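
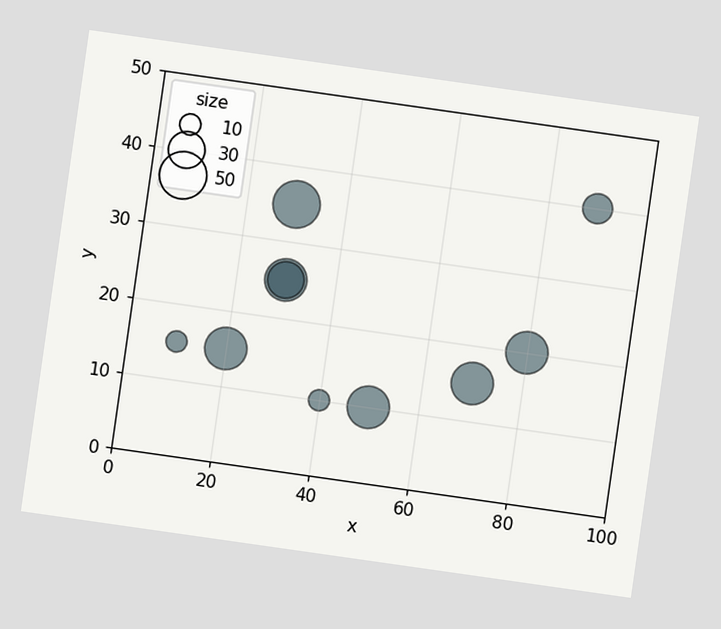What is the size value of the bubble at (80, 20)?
40

The chart is tilted about 8° clockwise. Matching the bubble at (80, 20) against the size legend gives 40.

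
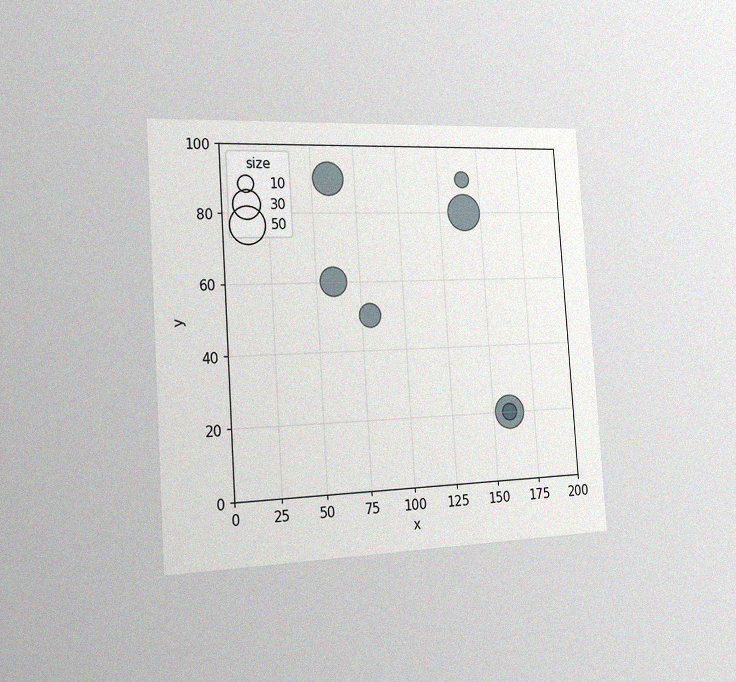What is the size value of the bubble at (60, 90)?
40

The chart is tilted about 4° counter-clockwise and viewed slightly from the left, with some photo noise. Matching the bubble at (60, 90) against the size legend gives 40.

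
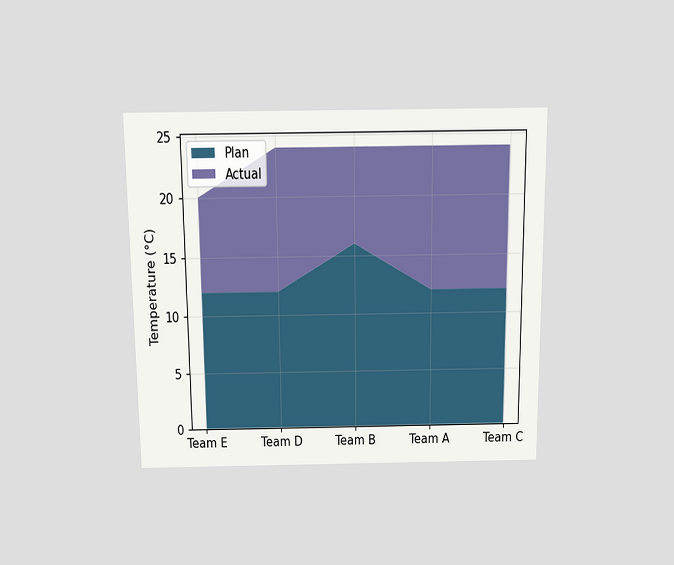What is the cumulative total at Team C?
24°C

The chart is viewed slightly from above. The stacked total at Team C reaches 24°C.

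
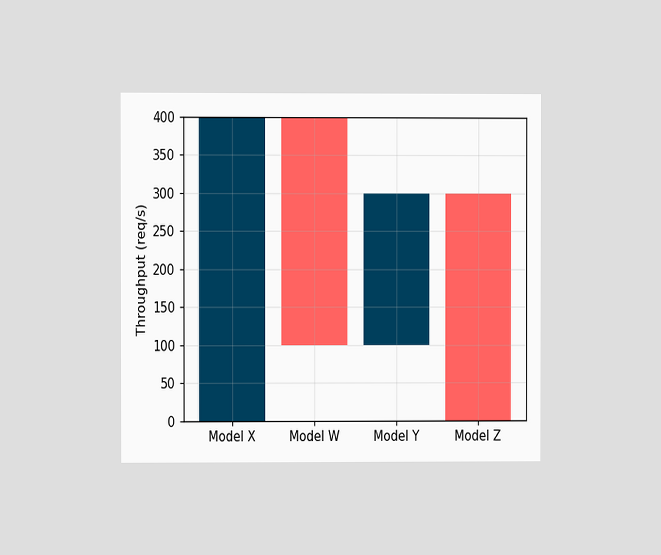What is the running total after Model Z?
The chart is viewed at a slight angle. After Model Z the running total reaches 0req/s.

0req/s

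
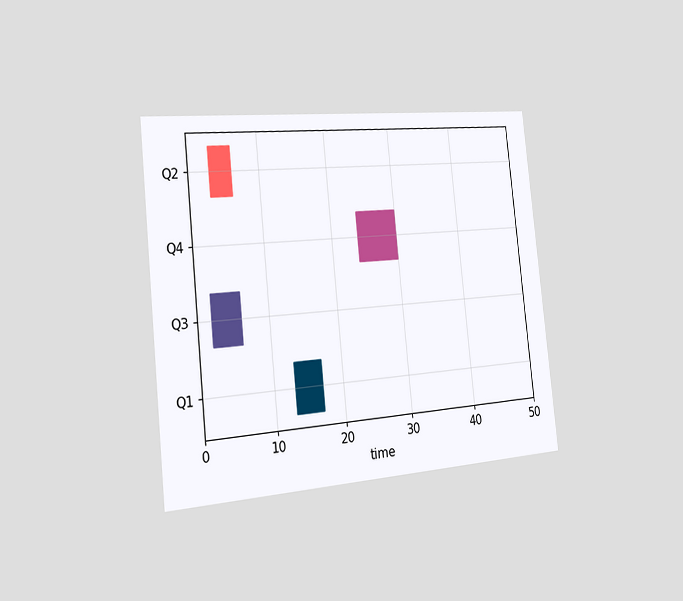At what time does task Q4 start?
The chart is tilted about 6° counter-clockwise and viewed slightly from the left. The Q4 bar begins at t=24.

24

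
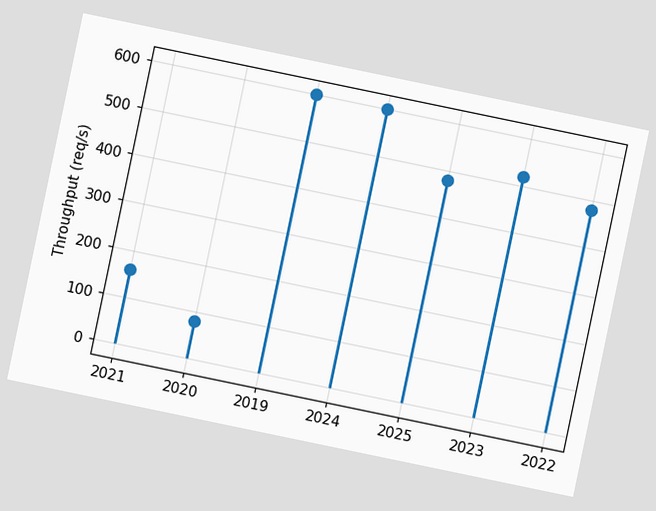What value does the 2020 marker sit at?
80req/s

The chart is tilted about 12° clockwise. The 2020 marker sits at 80req/s.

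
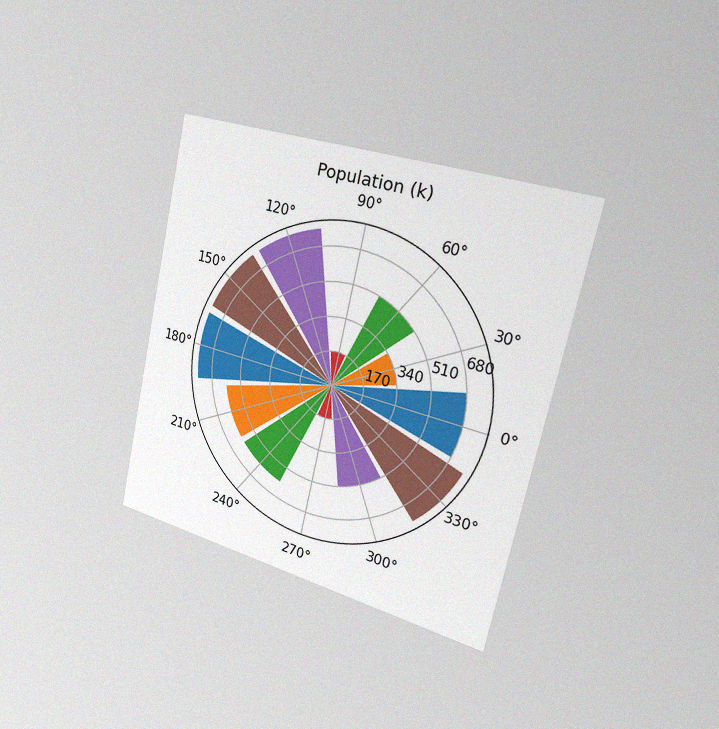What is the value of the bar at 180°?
The chart is tilted about 12° clockwise and viewed slightly from the right, with some photo noise. The bar at 180° reaches 765k on the radial axis.

765k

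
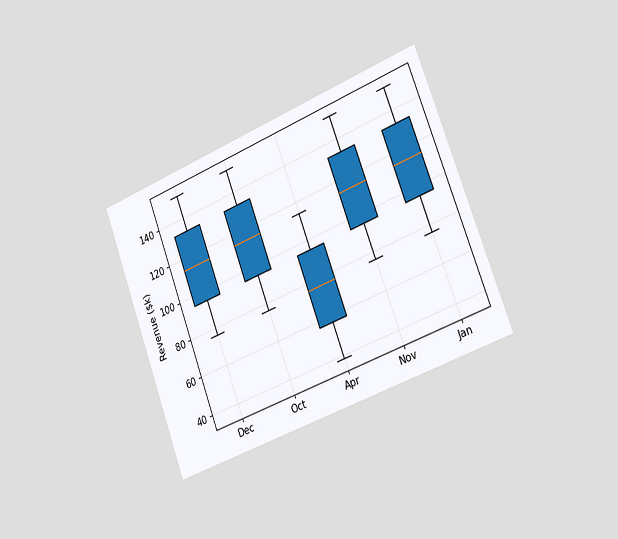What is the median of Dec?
$114k

The chart is tilted about 21° counter-clockwise and viewed slightly from the right. The median line in the Dec box sits at $114k.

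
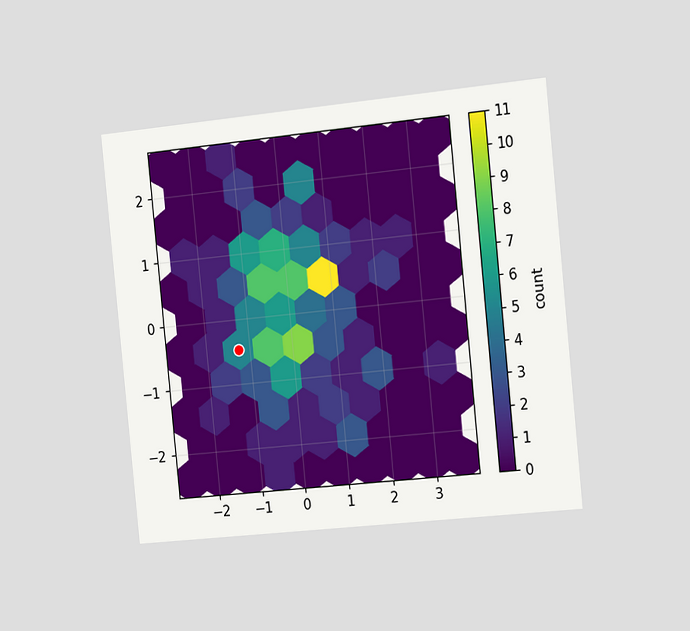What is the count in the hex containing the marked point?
5

The chart is tilted about 6° counter-clockwise and viewed slightly from the right. The marked hex reads 5 on the colorbar.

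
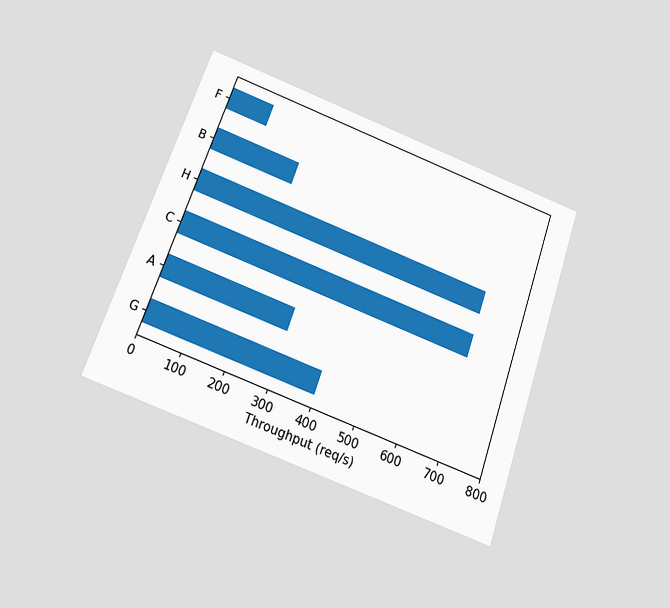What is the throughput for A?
300req/s

The chart is tilted about 19° clockwise and viewed slightly from below. Reading along the chart's x-axis, the A bar reaches 300req/s.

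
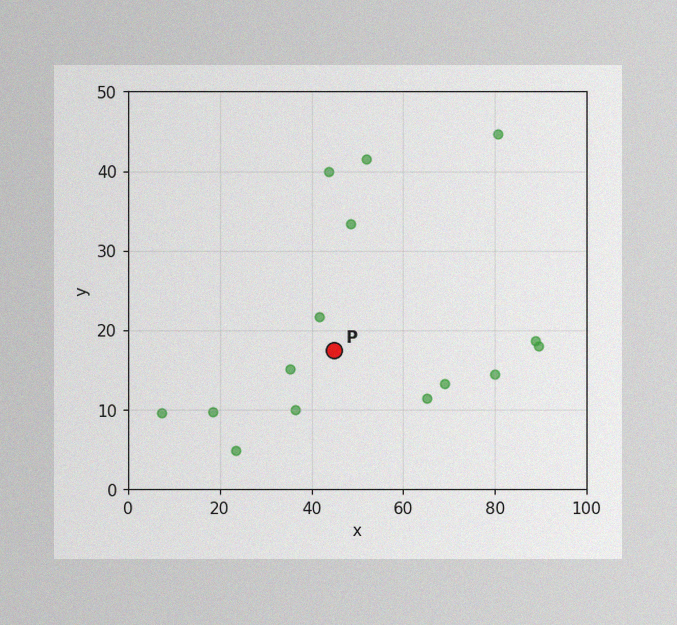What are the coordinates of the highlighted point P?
The image has some photo noise and uneven lighting. Following the gridlines from P to each axis, P sits at (45, 17.5).

(45, 17.5)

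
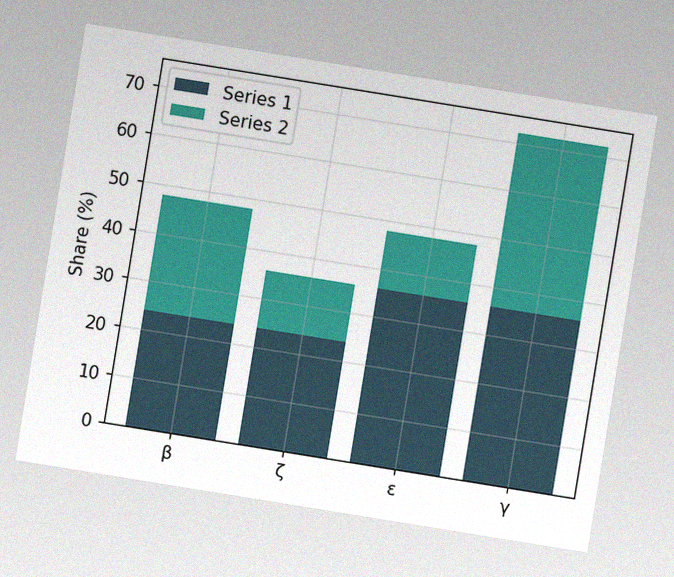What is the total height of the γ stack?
72%

The chart is tilted about 9° clockwise, with some photo noise. The γ stack's top reaches 72% on the y-axis.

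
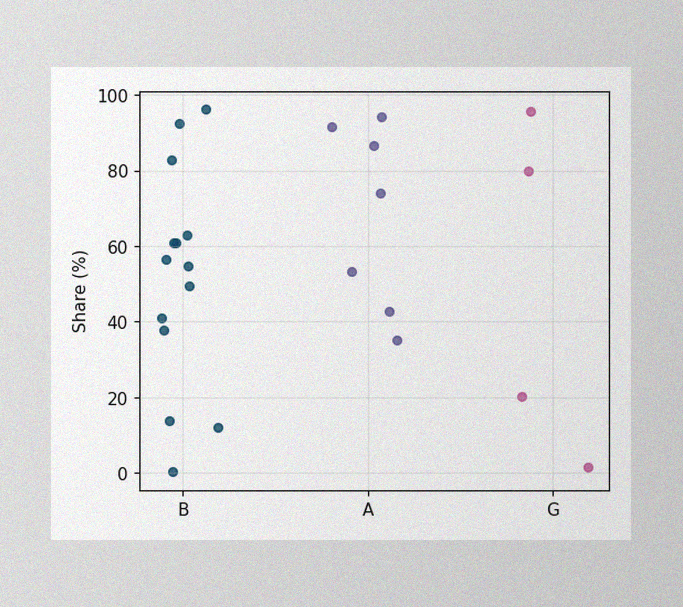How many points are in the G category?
4

The image has some photo noise and uneven lighting. Counting the markers in the G column gives 4.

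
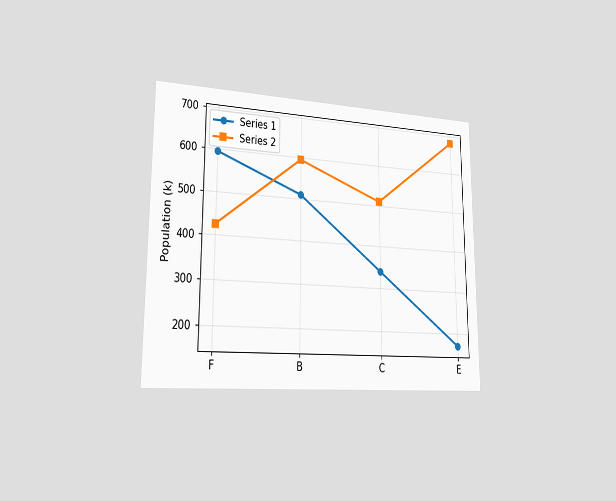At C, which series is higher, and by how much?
Series 2, by 170k

The chart is viewed slightly from the left. At C, Series 2 sits above the other line by 170k.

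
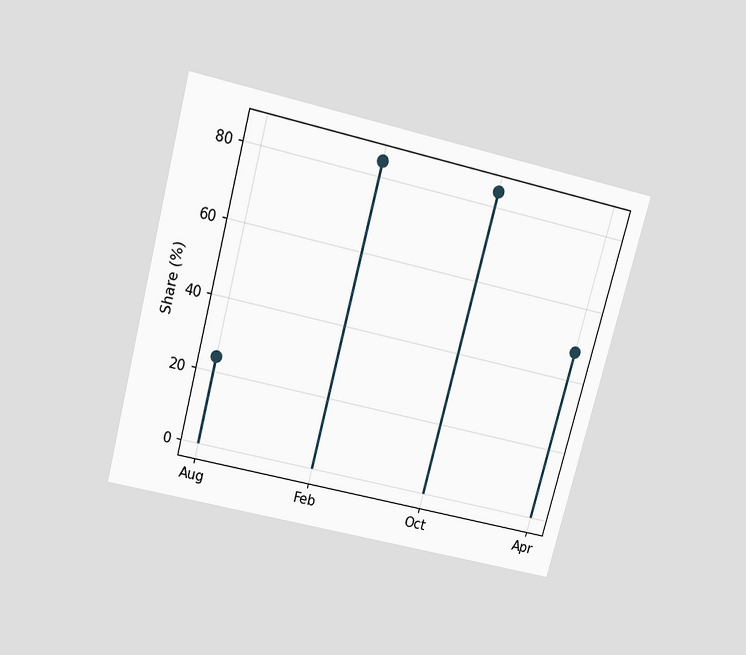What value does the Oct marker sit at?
The chart is tilted about 15° clockwise and viewed slightly from above. The Oct marker sits at 84%.

84%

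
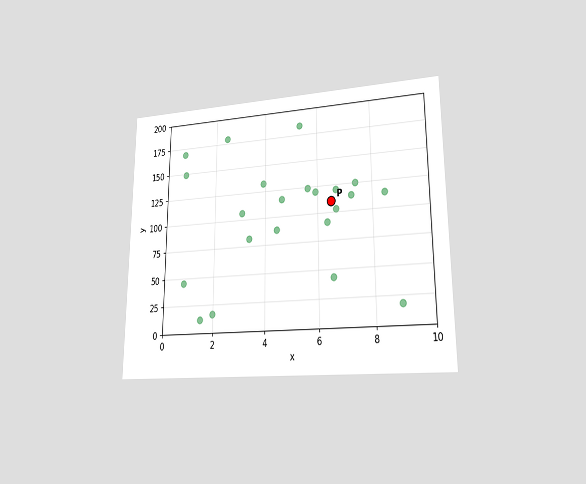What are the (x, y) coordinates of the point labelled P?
(6.5, 110)

The chart is viewed at a slight angle. Following the gridlines from P to each axis, P sits at (6.5, 110).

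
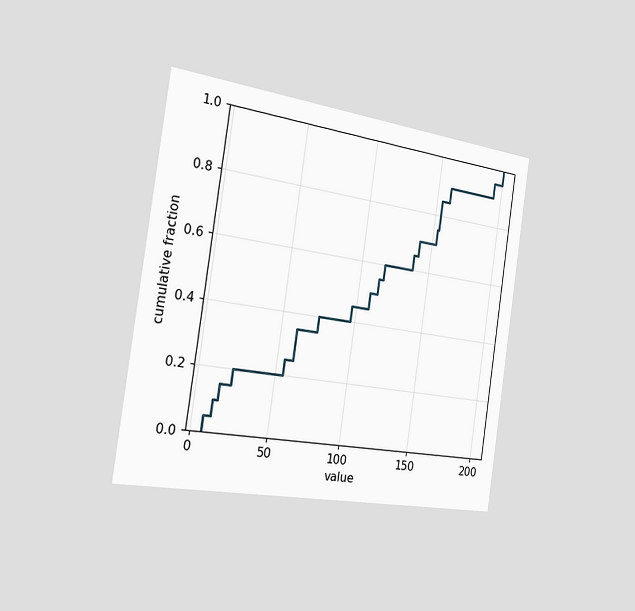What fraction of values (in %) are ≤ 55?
25%

The chart is tilted about 8° clockwise and viewed slightly from the left. At x=55 the ECDF step is at 25%.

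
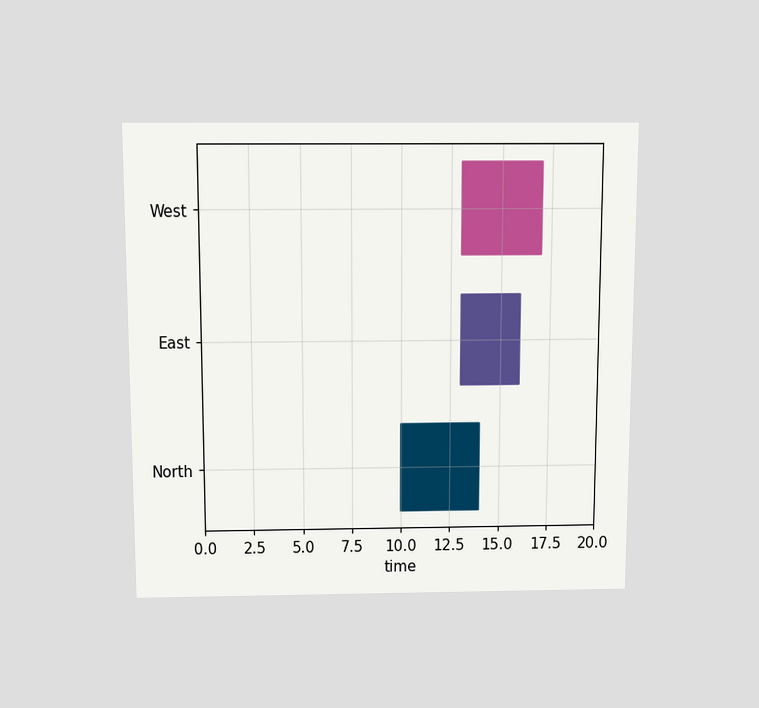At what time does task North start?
10

The chart is viewed slightly from above. The North bar begins at t=10.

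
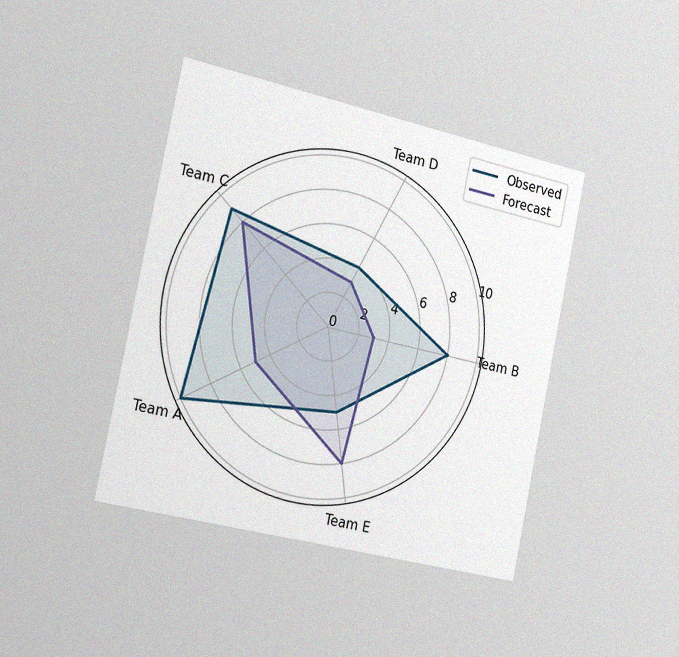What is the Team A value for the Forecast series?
5

The chart is tilted about 12° clockwise and viewed slightly from the left, with some photo noise. On the Team A axis, Forecast reaches 5.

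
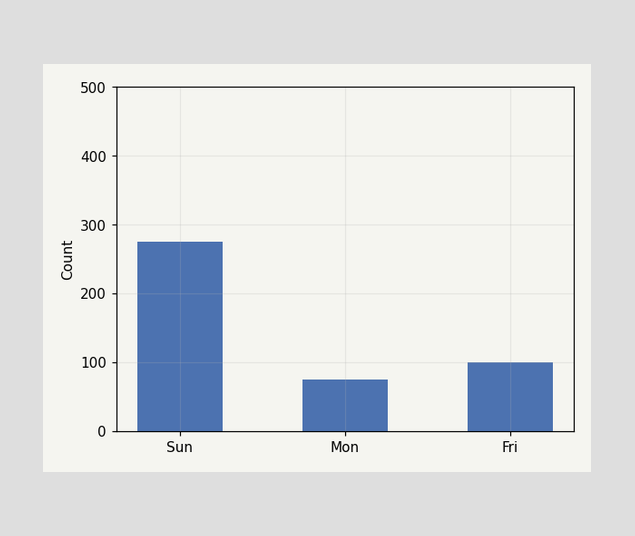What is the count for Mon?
Reading along the chart's y-axis, the Mon bar reaches 75.

75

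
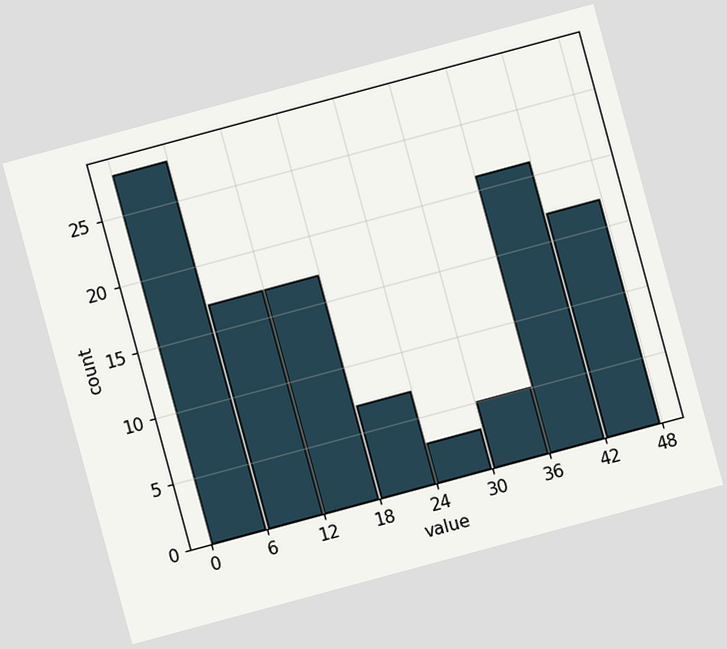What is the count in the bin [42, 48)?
The chart is tilted about 15° counter-clockwise. The [42, 48) bin has height 17.

17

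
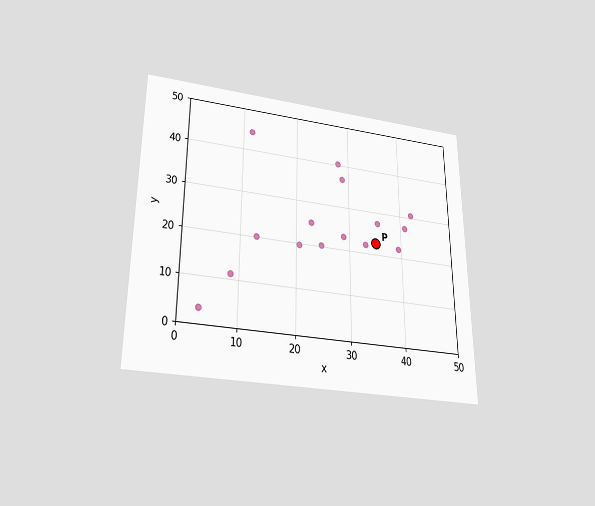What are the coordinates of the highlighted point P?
The chart is viewed slightly from below. Following the gridlines from P to each axis, P sits at (35, 22.5).

(35, 22.5)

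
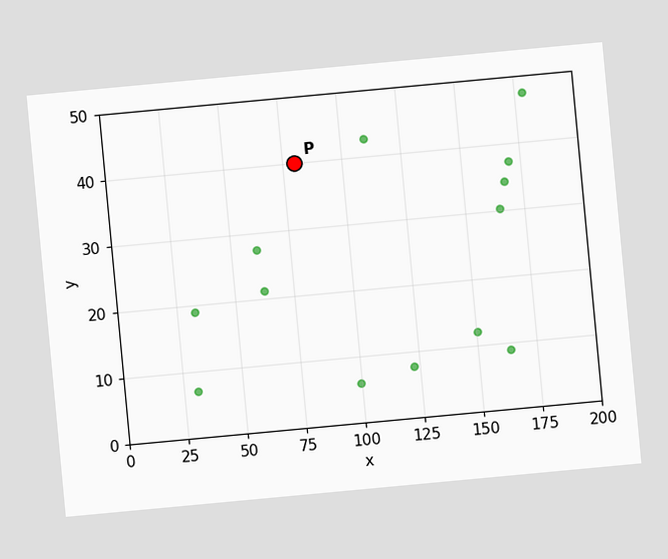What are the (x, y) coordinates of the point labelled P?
(80, 40)

The chart is tilted about 5° counter-clockwise. Following the gridlines from P to each axis, P sits at (80, 40).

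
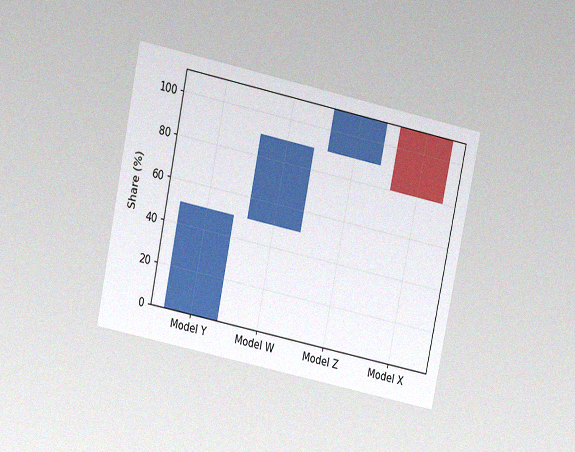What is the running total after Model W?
90%

The chart is tilted about 12° clockwise and viewed at a slight angle, with some photo noise. After Model W the running total reaches 90%.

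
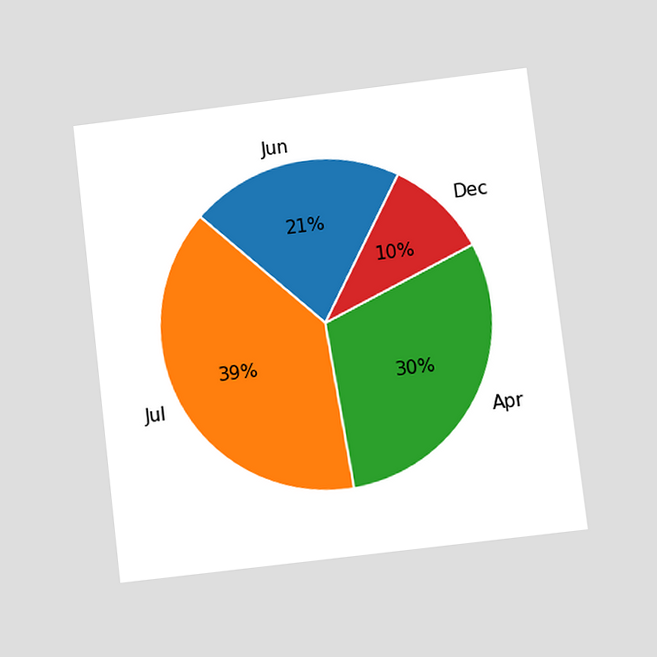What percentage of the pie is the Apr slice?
30%

The chart is tilted about 7° counter-clockwise and viewed at a slight angle. The Apr slice takes up 30% of the pie.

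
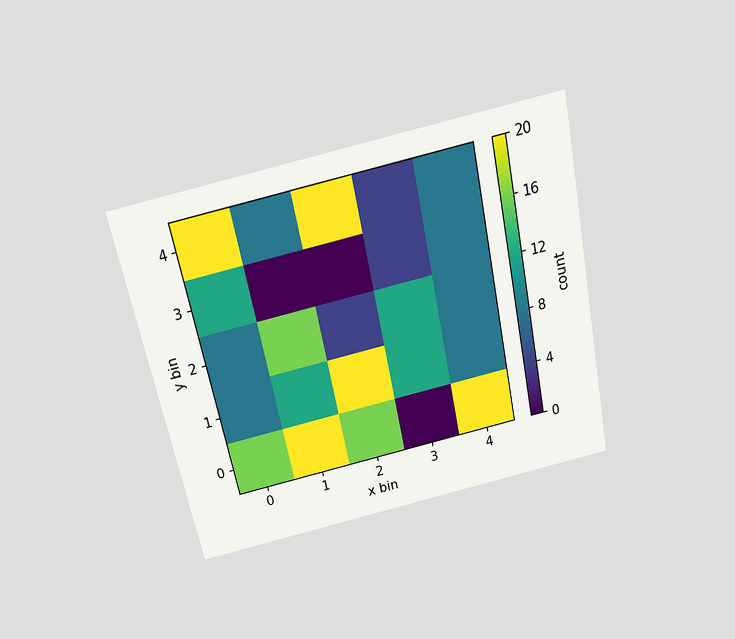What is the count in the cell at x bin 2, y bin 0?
16

The chart is tilted about 12° counter-clockwise and viewed slightly from above. Matching the cell (2, 0) against the colorbar gives 16.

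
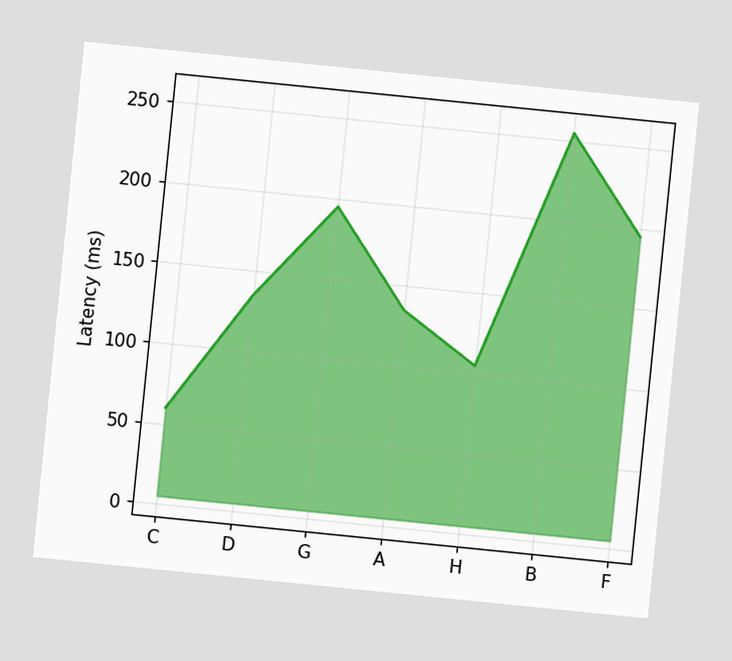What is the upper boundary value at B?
The chart is tilted about 6° clockwise. At B the upper boundary is at 255ms.

255ms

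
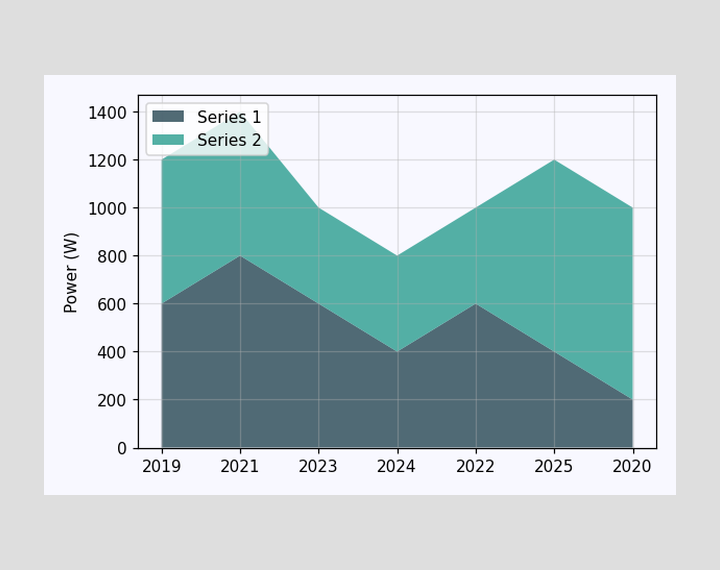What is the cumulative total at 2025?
1200W

The stacked total at 2025 reaches 1200W.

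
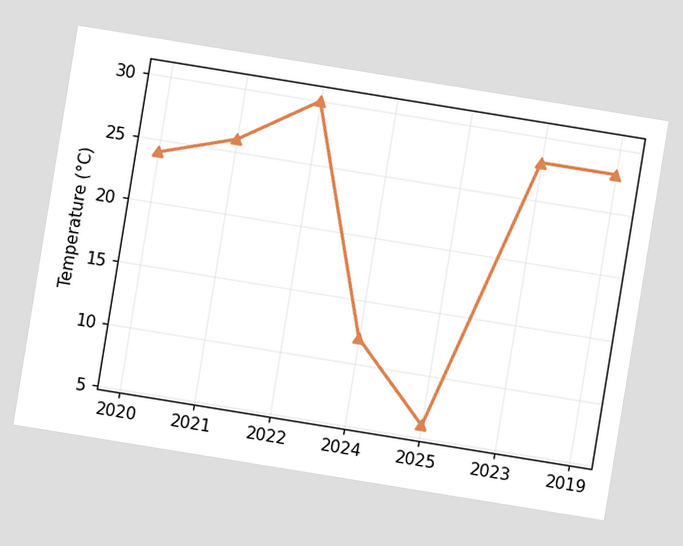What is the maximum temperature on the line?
30°C

The chart is tilted about 9° clockwise. The highest point is at 2022, and reading across to the y-axis gives 30°C.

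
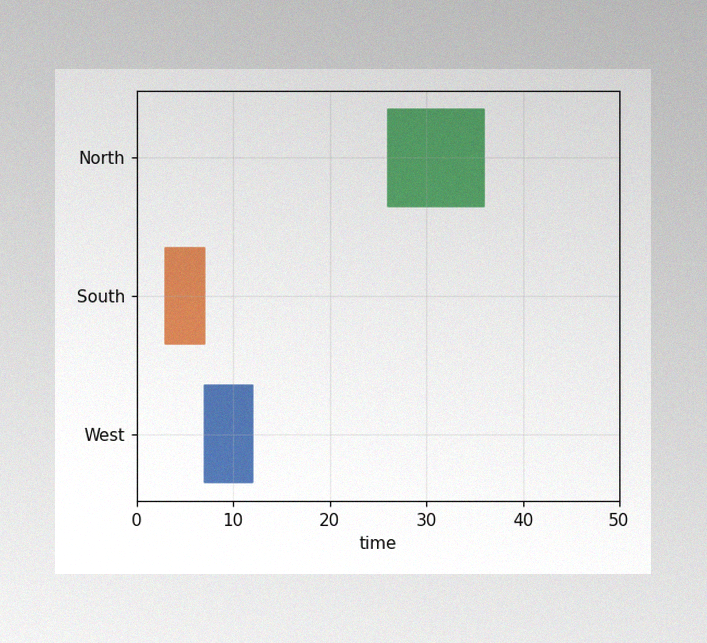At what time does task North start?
The image has some photo noise and uneven lighting. The North bar begins at t=26.

26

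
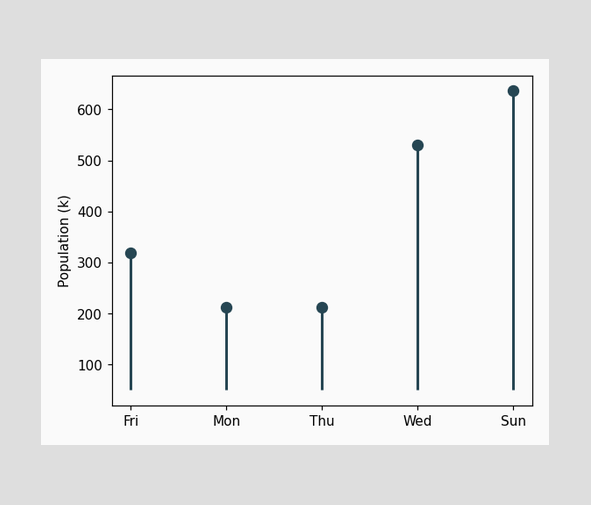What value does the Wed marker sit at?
The Wed marker sits at 530k.

530k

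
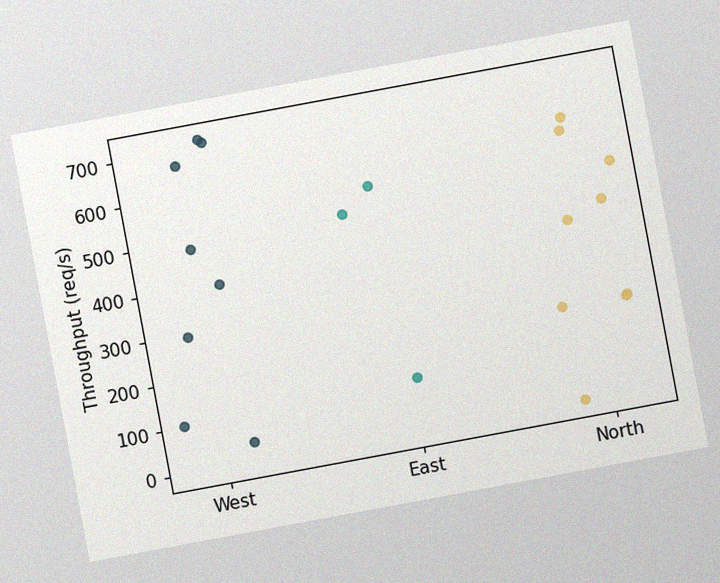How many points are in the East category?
The chart is tilted about 11° counter-clockwise, with some photo noise. Counting the markers in the East column gives 3.

3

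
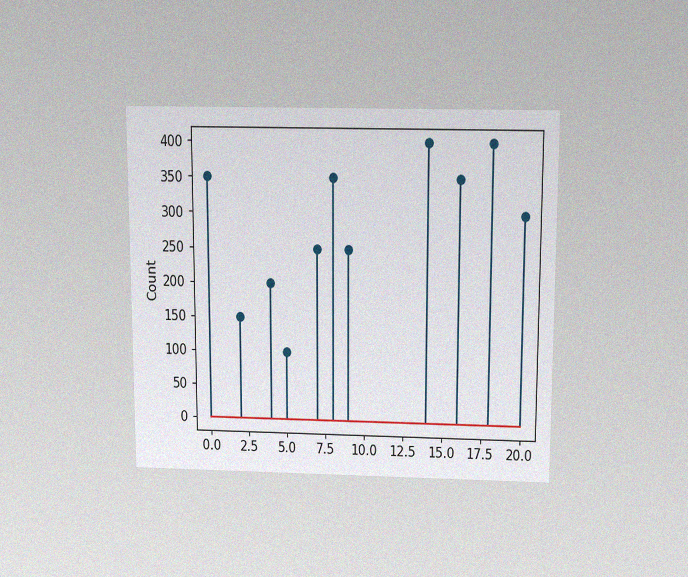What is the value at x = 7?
The chart is viewed slightly from above, with some photo noise. The stem at x=7 reaches 250.

250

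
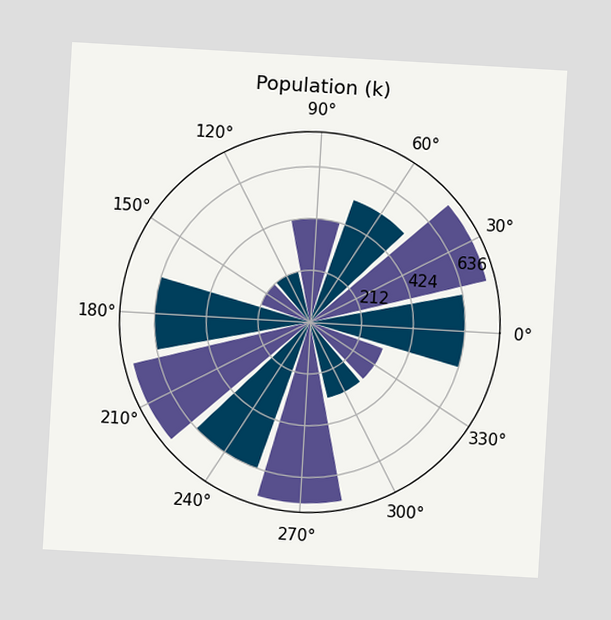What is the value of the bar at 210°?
742k

The chart is tilted about 3° clockwise. The bar at 210° reaches 742k on the radial axis.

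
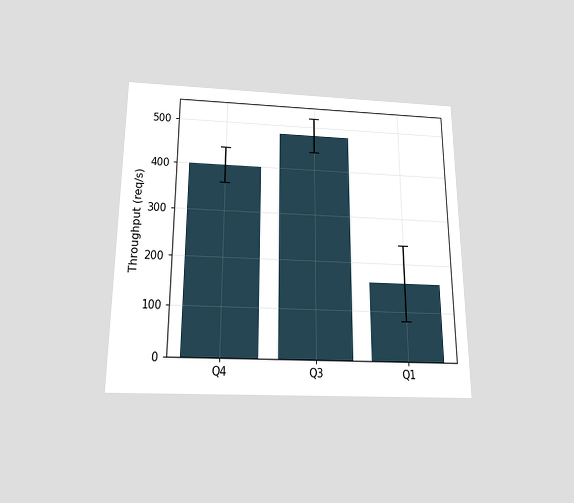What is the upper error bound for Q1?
The chart is viewed slightly from below. The Q1 bar's upper whisker reaches 240req/s.

240req/s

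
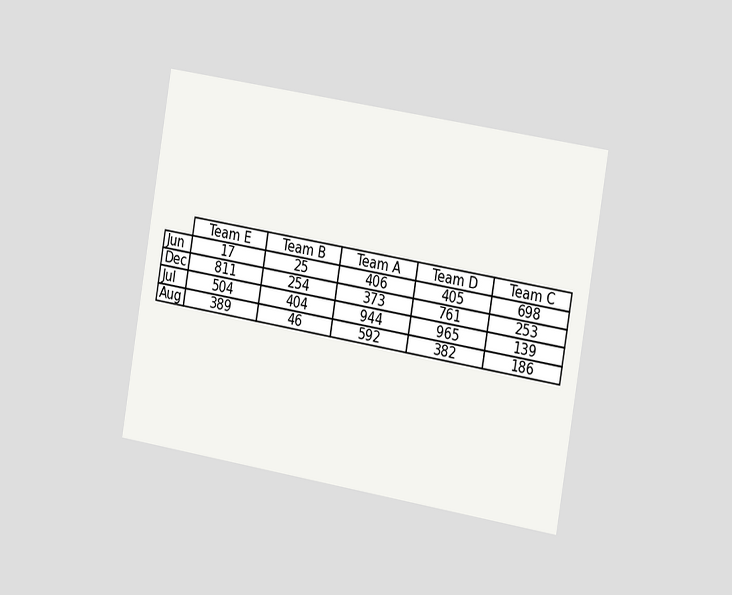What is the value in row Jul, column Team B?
404

The chart is tilted about 9° clockwise and viewed slightly from the right. The (Jul, Team B) cell reads 404.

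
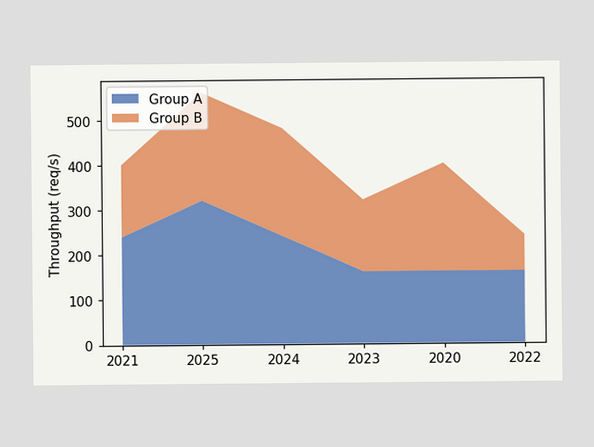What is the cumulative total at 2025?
The stacked total at 2025 reaches 560req/s.

560req/s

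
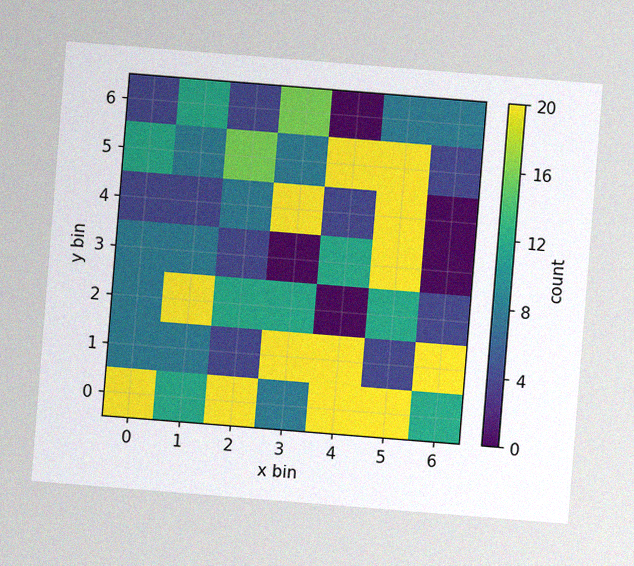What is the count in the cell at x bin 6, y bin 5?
The chart is tilted about 5° clockwise, with some photo noise. Matching the cell (6, 5) against the colorbar gives 4.

4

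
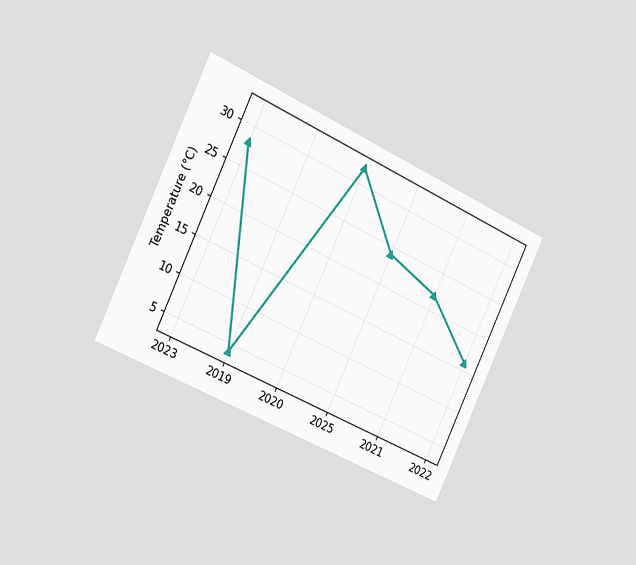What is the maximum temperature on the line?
The chart is tilted about 25° clockwise and viewed slightly from the left. The highest point is at 2020, and reading across to the y-axis gives 32°C.

32°C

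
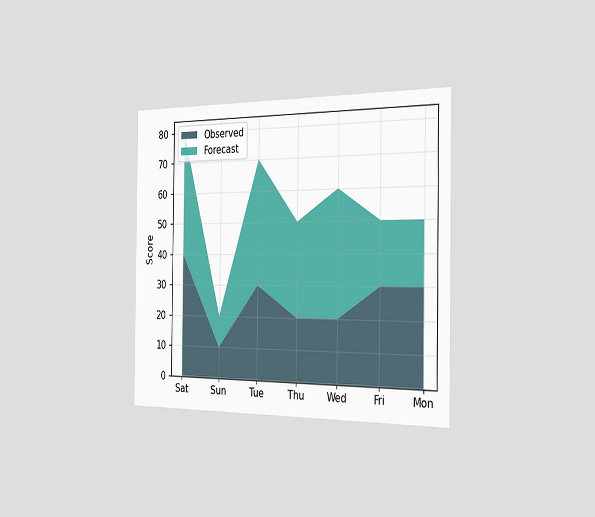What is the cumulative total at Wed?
The chart is viewed slightly from the right. The stacked total at Wed reaches 60.

60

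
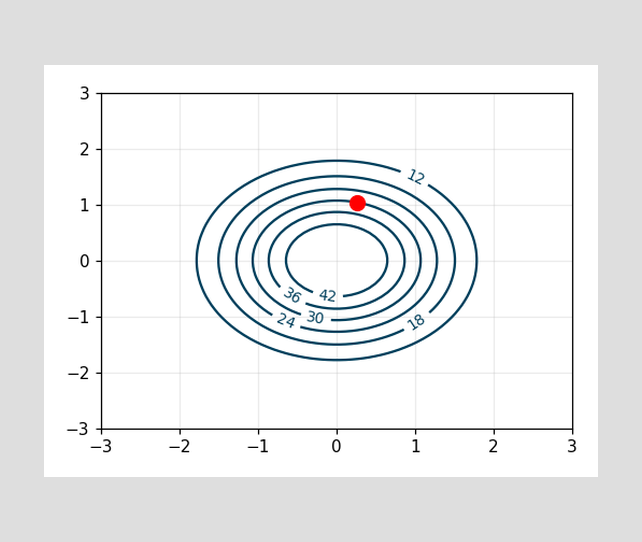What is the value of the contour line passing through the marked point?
30

The marked point sits on the contour labelled 30.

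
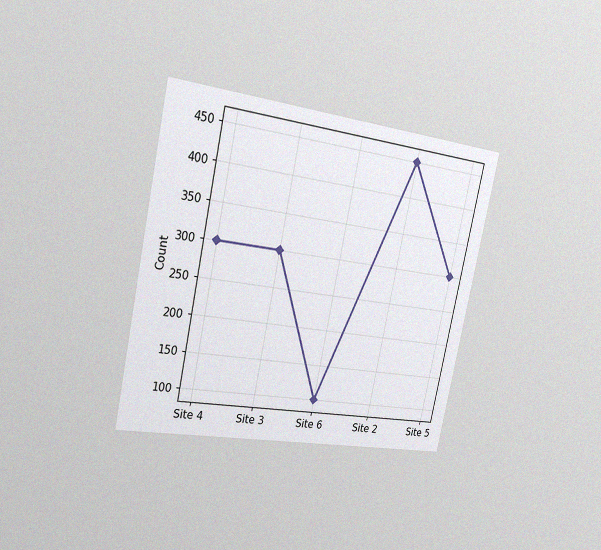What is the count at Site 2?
450

The chart is tilted about 12° clockwise and viewed slightly from the left, with some photo noise. At Site 2, the line is at 450.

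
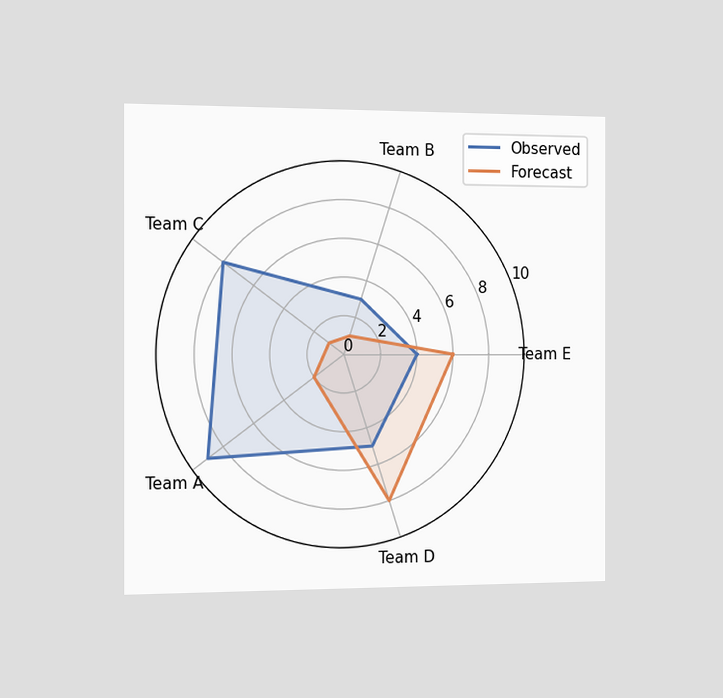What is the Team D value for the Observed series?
The chart is viewed slightly from the left. On the Team D axis, Observed reaches 5.

5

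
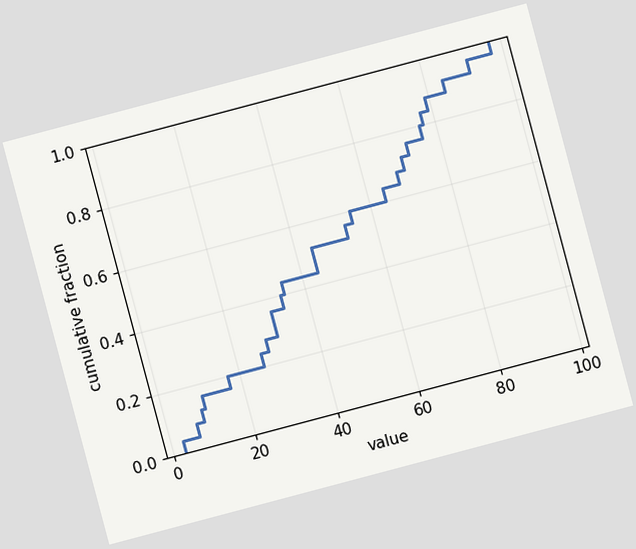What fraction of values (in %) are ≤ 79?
The chart is tilted about 15° counter-clockwise. At x=79 the ECDF step is at 88%.

88%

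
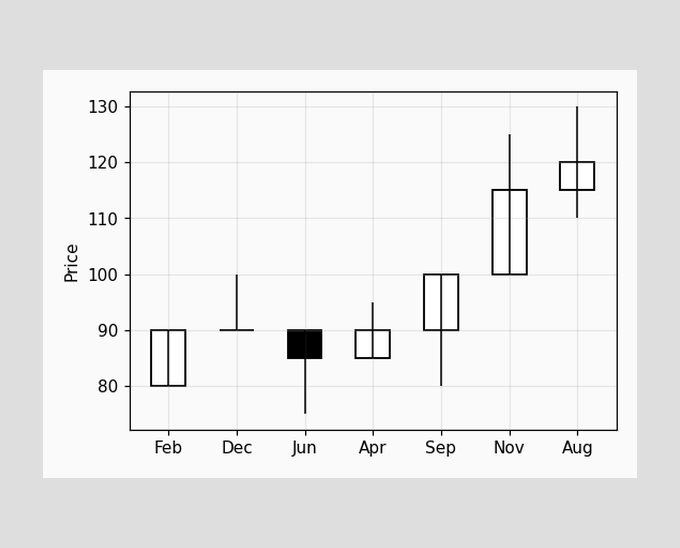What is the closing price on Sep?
The Sep candle closes at 100.

100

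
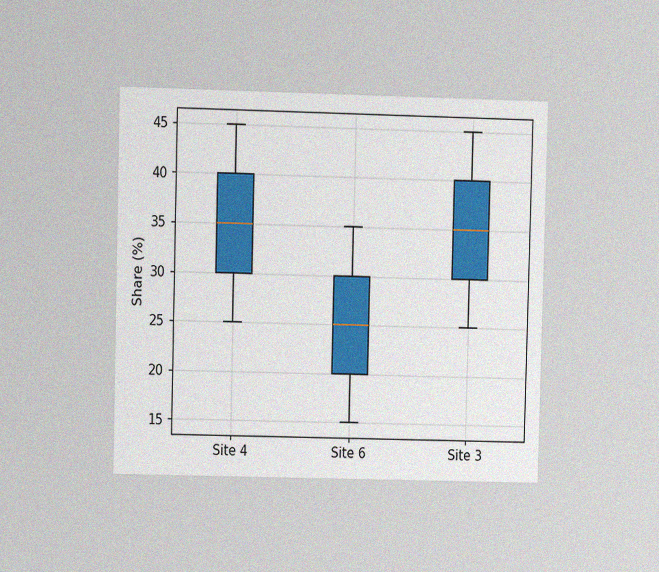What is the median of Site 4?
35%

The chart is viewed at a slight angle, with some photo noise. The median line in the Site 4 box sits at 35%.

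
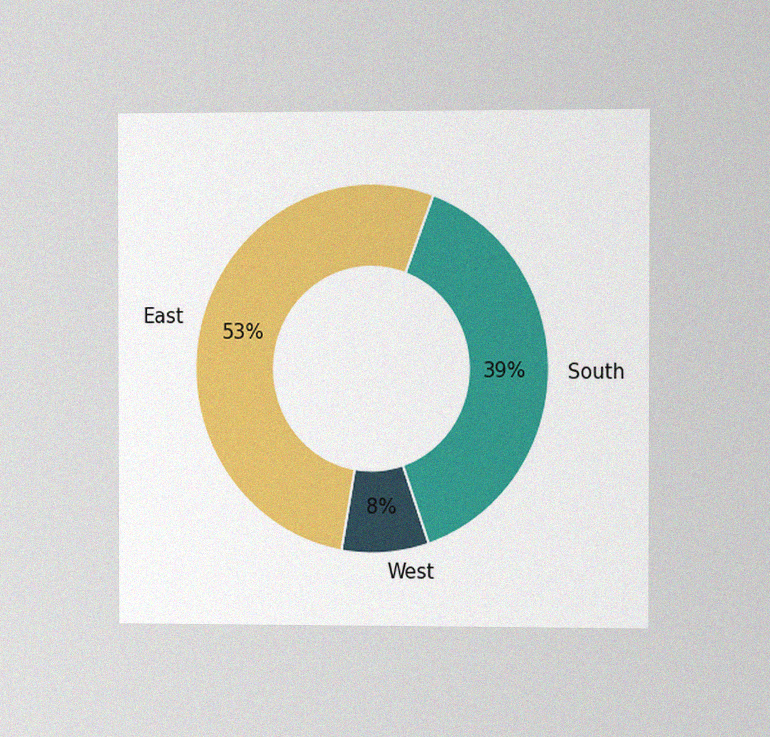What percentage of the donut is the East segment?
53%

The chart is viewed at a slight angle, with some photo noise. The East segment takes up 53% of the ring.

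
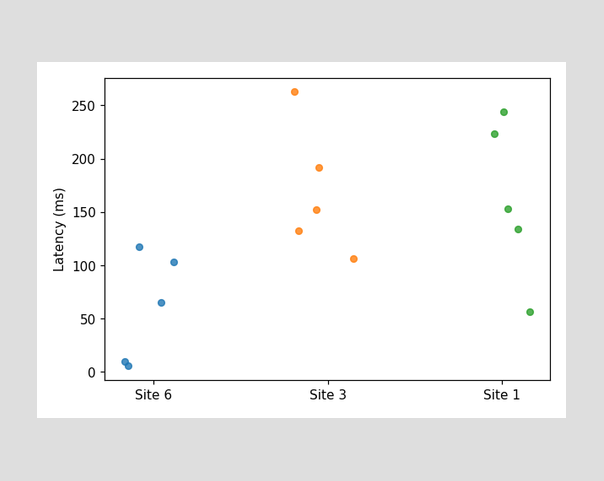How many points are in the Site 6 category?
Counting the markers in the Site 6 column gives 5.

5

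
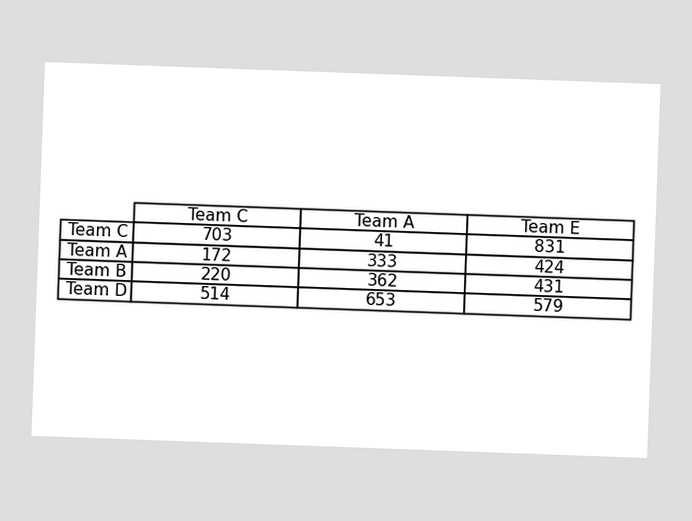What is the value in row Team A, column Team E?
The chart is tilted about 2° clockwise. The (Team A, Team E) cell reads 424.

424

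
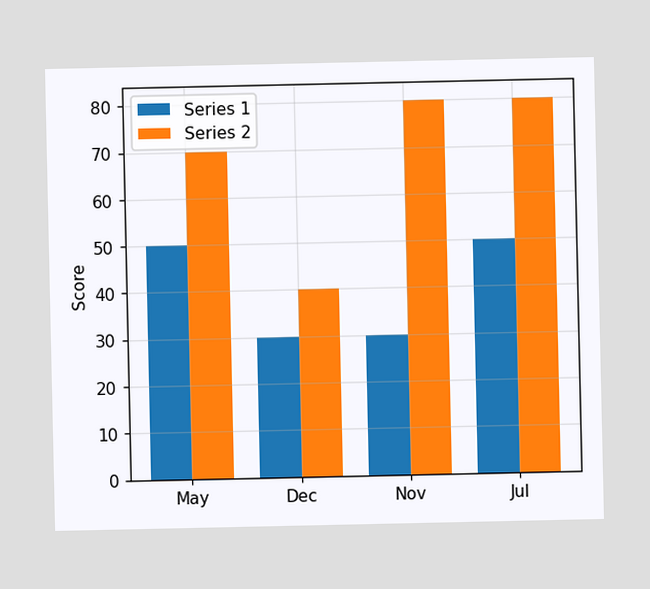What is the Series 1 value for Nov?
The Series 1 bar at Nov reaches 30 on the y-axis.

30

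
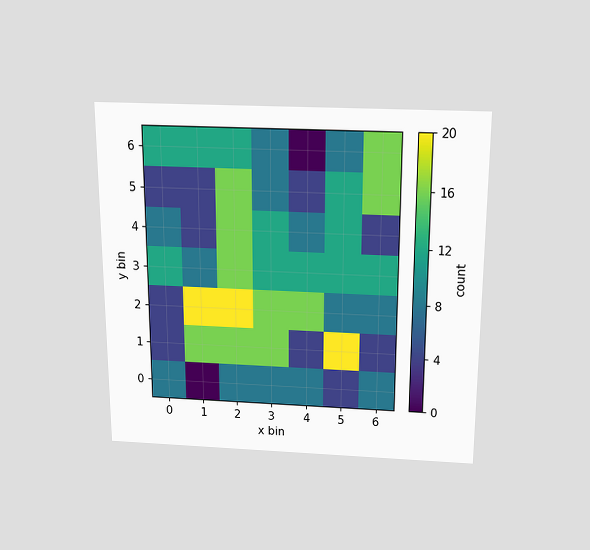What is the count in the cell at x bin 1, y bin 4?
4

The chart is viewed slightly from above. Matching the cell (1, 4) against the colorbar gives 4.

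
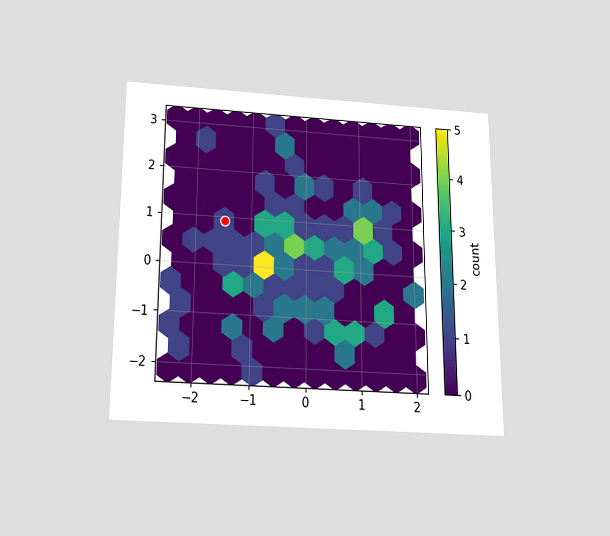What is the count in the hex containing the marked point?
1

The chart is viewed slightly from below. The marked hex reads 1 on the colorbar.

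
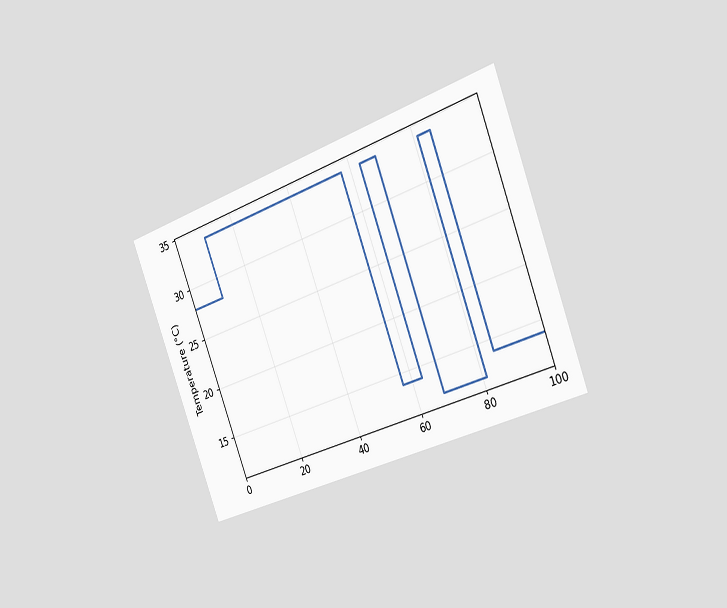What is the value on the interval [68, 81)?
The chart is tilted about 21° counter-clockwise and viewed slightly from the right. On [68, 81) the step sits at 12°C.

12°C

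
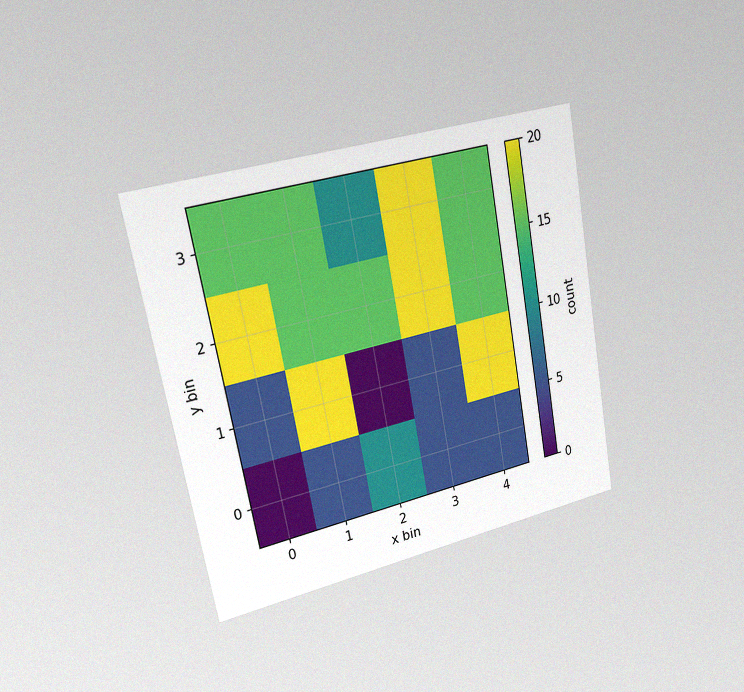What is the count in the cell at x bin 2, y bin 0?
10

The chart is tilted about 10° counter-clockwise and viewed slightly from the left, with some photo noise. Matching the cell (2, 0) against the colorbar gives 10.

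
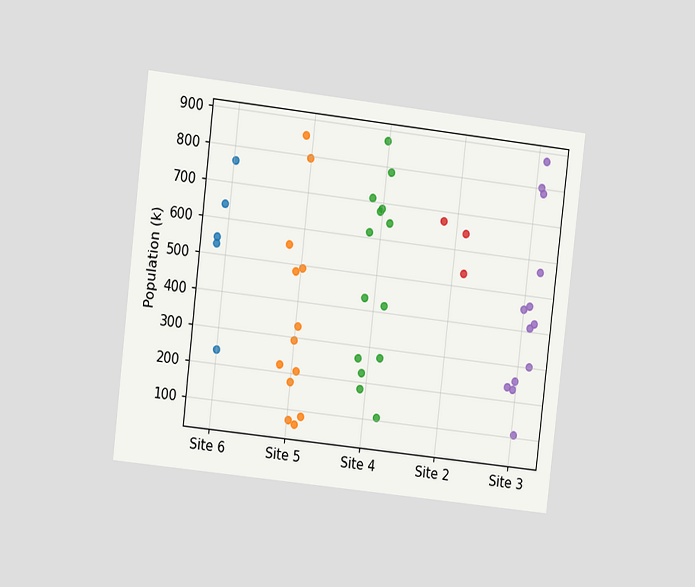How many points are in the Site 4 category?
14

The chart is tilted about 7° clockwise and viewed at a slight angle. Counting the markers in the Site 4 column gives 14.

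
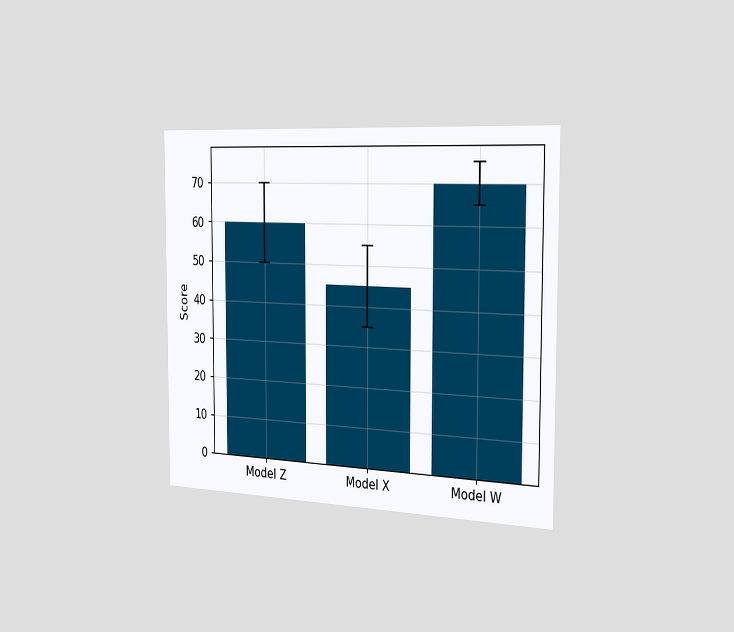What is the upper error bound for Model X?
The chart is viewed slightly from the right. The Model X bar's upper whisker reaches 55.

55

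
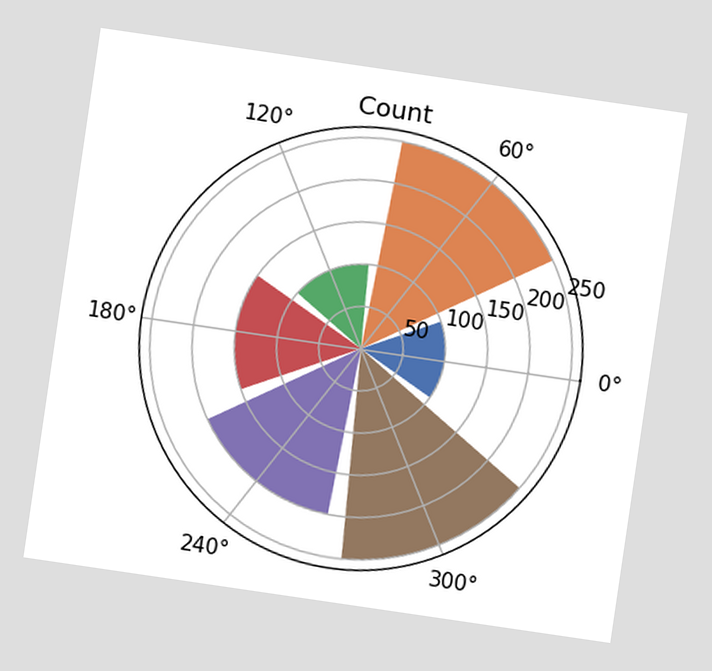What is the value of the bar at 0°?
The chart is tilted about 8° clockwise. The bar at 0° reaches 100 on the radial axis.

100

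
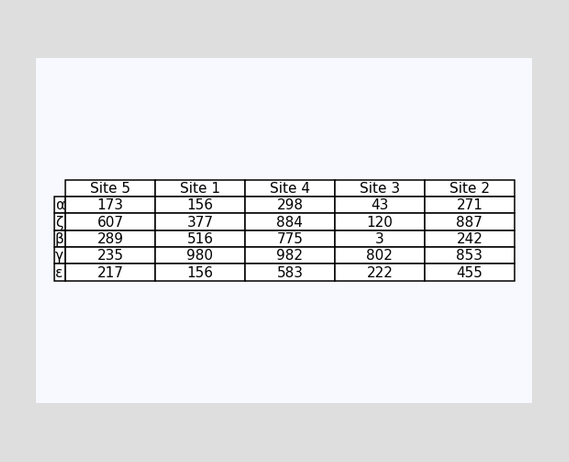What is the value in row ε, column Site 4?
The (ε, Site 4) cell reads 583.

583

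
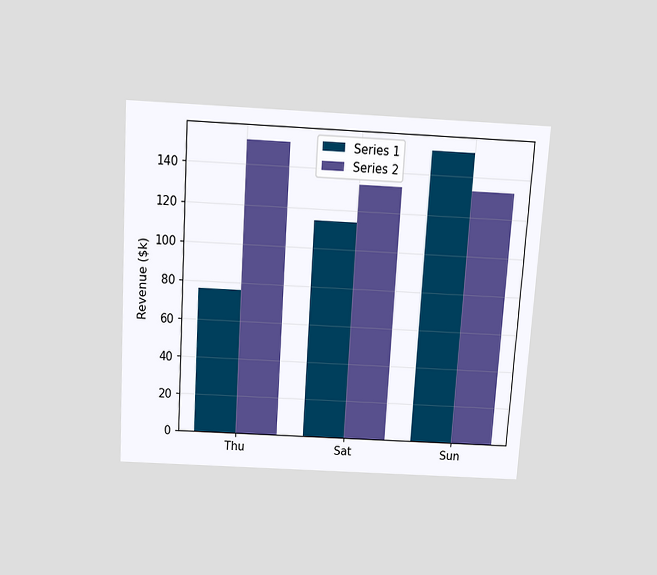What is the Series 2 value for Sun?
$133k

The chart is tilted about 4° clockwise and viewed slightly from above. The Series 2 bar at Sun reaches $133k on the y-axis.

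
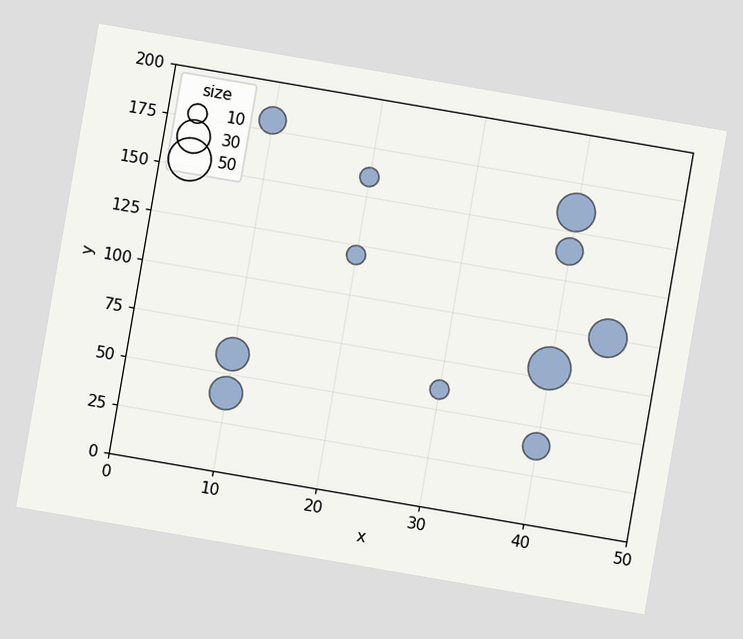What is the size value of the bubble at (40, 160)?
40

The chart is tilted about 10° clockwise. Matching the bubble at (40, 160) against the size legend gives 40.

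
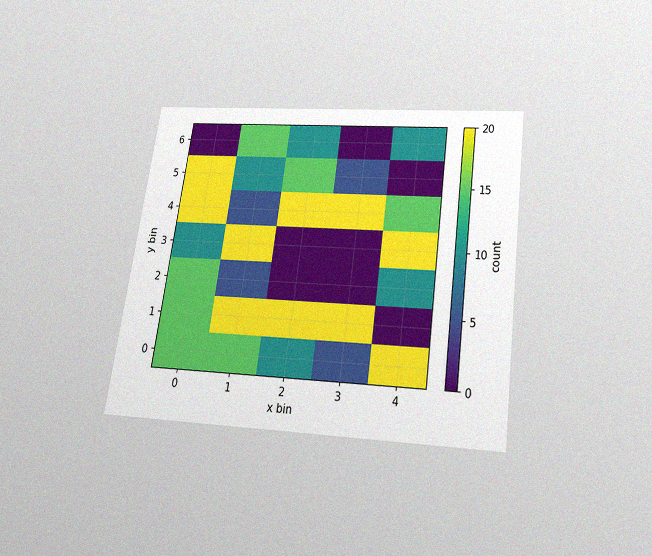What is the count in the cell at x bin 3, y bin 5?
The chart is tilted about 8° clockwise and viewed slightly from below, with some photo noise. Matching the cell (3, 5) against the colorbar gives 5.

5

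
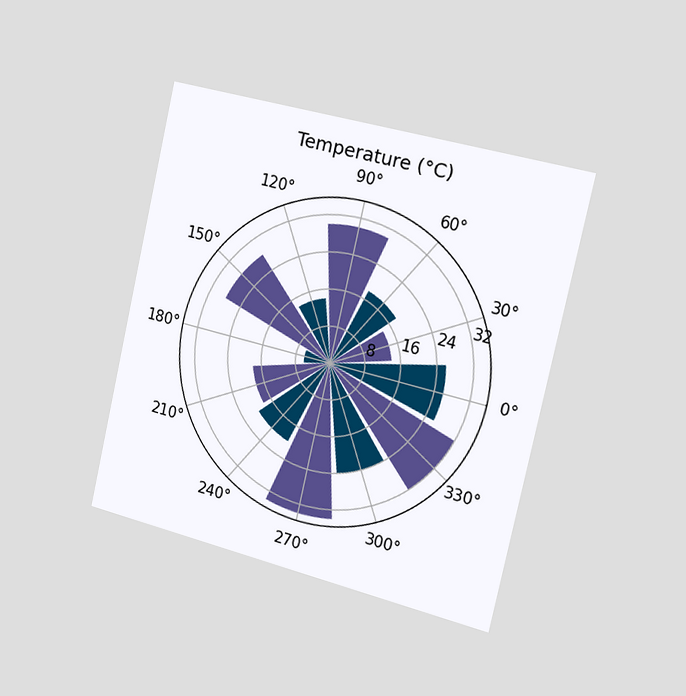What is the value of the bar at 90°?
30°C

The chart is tilted about 13° clockwise and viewed slightly from the right. The bar at 90° reaches 30°C on the radial axis.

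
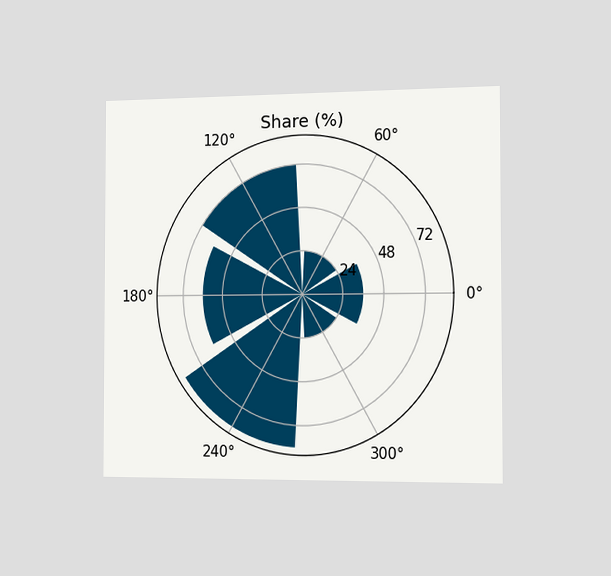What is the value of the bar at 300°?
24%

The chart is viewed slightly from the right. The bar at 300° reaches 24% on the radial axis.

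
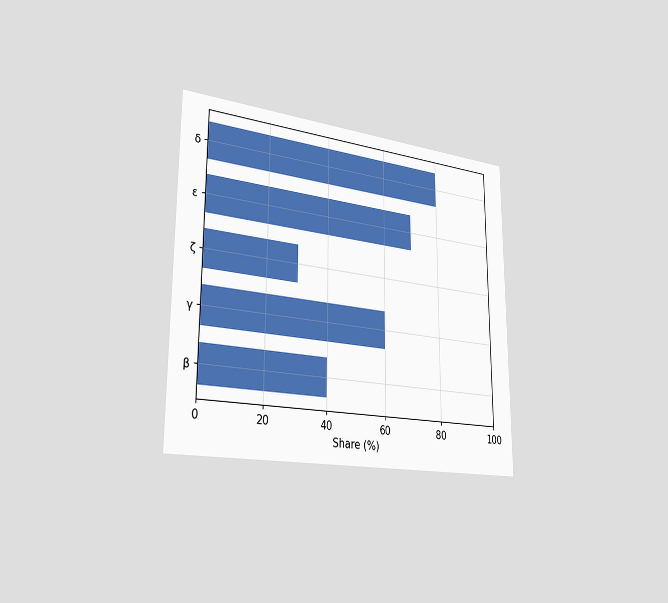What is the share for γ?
60%

The chart is viewed slightly from the left. Reading along the chart's x-axis, the γ bar reaches 60%.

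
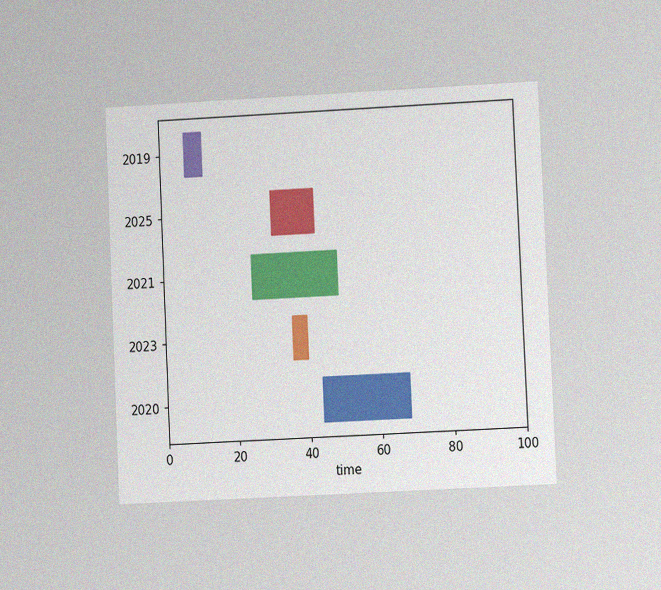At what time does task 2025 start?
31

The chart is tilted about 3° counter-clockwise and viewed at a slight angle, with some photo noise. The 2025 bar begins at t=31.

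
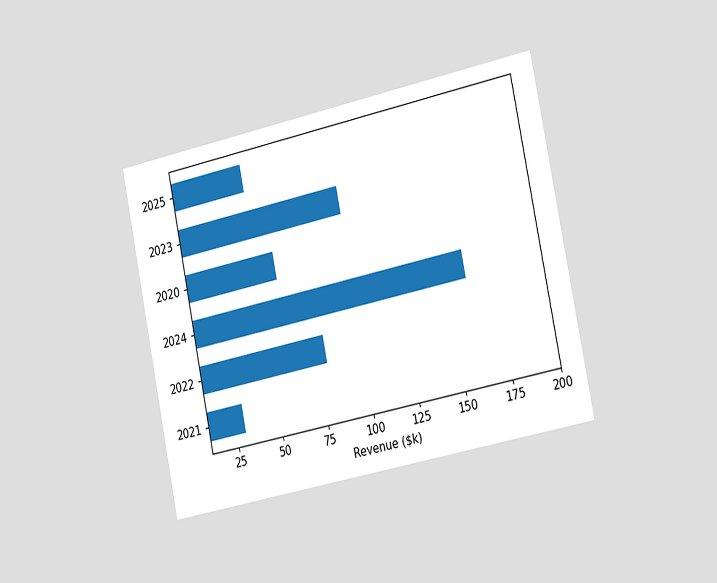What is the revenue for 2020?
$60k

The chart is tilted about 12° counter-clockwise and viewed slightly from the right. Reading along the chart's x-axis, the 2020 bar reaches $60k.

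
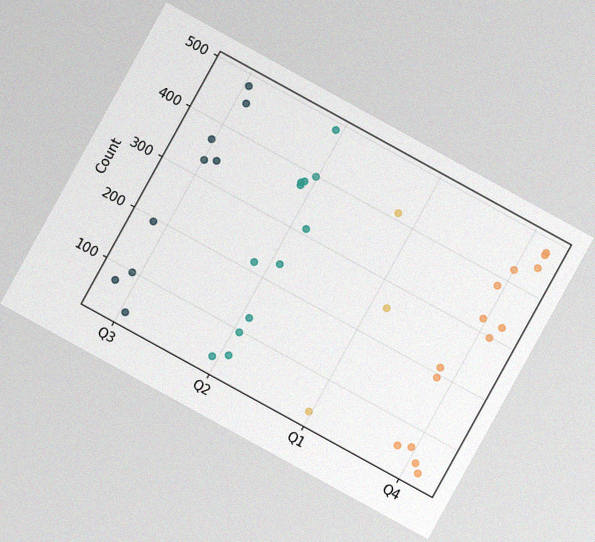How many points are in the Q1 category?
The chart is tilted about 29° clockwise, with some photo noise. Counting the markers in the Q1 column gives 3.

3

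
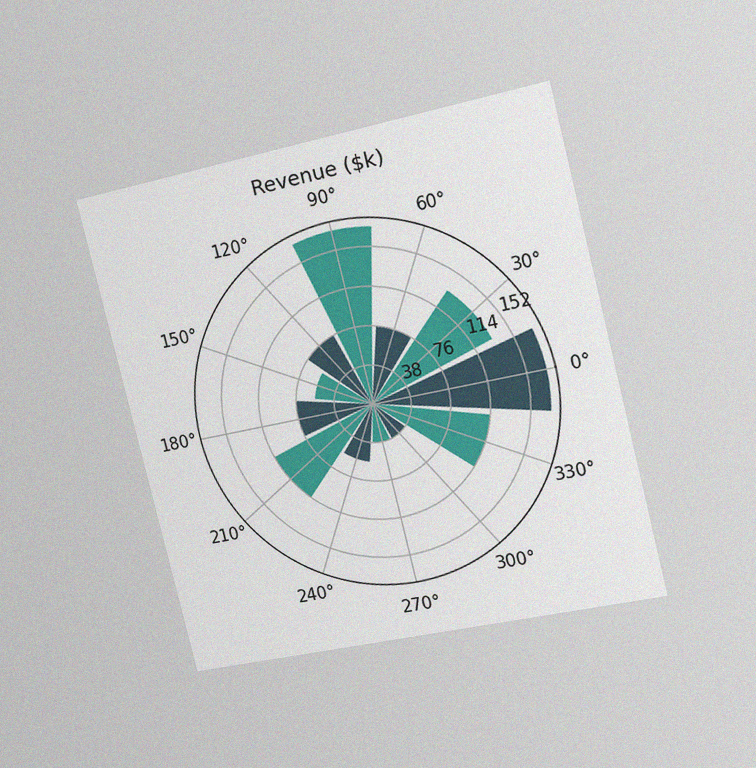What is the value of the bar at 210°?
The chart is tilted about 14° counter-clockwise and viewed slightly from the right, with some photo noise. The bar at 210° reaches $114k on the radial axis.

$114k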